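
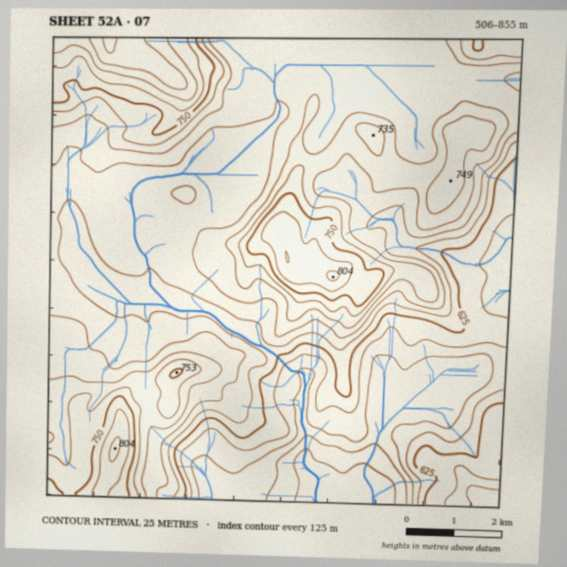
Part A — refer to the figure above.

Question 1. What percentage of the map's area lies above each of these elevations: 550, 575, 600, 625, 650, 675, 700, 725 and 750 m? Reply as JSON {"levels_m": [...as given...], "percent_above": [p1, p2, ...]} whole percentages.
{"levels_m": [550, 575, 600, 625, 650, 675, 700, 725, 750], "percent_above": [97, 90, 84, 78, 69, 51, 29, 18, 10]}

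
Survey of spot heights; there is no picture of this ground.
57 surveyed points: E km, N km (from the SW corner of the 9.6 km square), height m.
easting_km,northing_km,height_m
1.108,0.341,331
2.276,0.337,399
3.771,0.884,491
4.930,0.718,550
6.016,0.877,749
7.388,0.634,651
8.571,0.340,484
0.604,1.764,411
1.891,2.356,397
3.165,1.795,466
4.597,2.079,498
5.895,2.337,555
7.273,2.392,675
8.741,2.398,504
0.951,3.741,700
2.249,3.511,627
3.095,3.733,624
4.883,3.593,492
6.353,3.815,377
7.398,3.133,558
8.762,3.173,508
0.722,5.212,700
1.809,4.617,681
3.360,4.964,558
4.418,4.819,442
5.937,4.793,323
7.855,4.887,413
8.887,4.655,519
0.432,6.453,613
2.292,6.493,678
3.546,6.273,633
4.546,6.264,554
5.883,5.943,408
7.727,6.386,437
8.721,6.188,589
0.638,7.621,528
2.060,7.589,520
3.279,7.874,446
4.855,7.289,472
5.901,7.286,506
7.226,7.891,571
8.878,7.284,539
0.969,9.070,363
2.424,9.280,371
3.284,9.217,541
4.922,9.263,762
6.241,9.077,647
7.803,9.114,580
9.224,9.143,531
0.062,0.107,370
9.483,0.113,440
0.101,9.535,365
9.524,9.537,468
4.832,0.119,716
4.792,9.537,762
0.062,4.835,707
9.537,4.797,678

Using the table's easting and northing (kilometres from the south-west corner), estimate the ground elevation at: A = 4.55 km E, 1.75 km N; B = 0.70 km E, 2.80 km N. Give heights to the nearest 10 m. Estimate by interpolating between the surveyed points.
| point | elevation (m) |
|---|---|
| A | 480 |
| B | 500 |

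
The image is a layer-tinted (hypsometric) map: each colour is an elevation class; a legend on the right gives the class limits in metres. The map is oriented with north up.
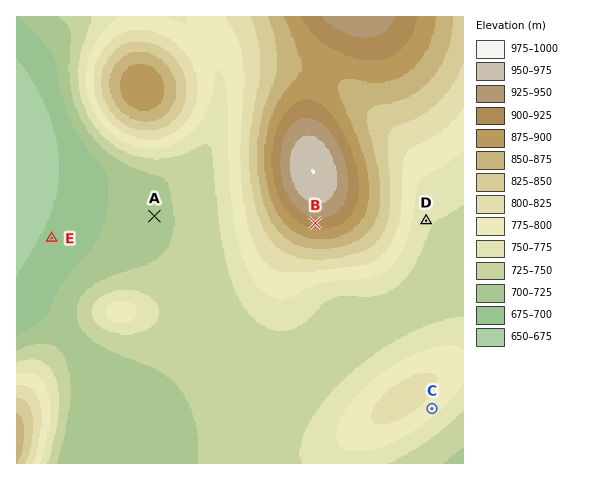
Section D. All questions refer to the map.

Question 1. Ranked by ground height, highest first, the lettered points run B C D A E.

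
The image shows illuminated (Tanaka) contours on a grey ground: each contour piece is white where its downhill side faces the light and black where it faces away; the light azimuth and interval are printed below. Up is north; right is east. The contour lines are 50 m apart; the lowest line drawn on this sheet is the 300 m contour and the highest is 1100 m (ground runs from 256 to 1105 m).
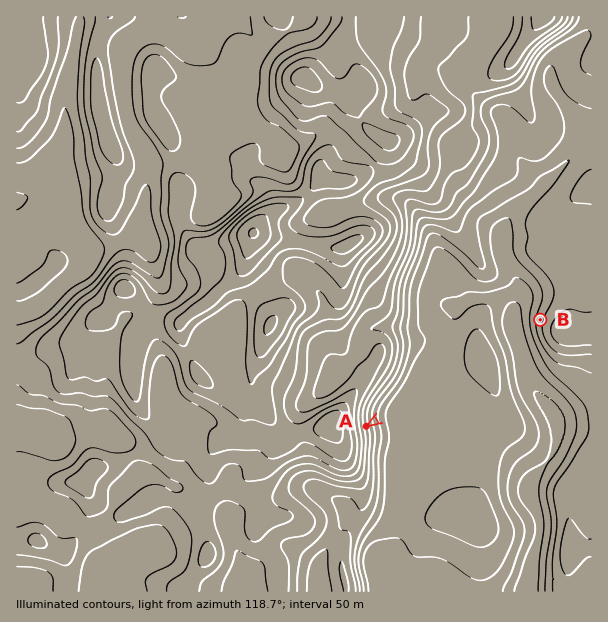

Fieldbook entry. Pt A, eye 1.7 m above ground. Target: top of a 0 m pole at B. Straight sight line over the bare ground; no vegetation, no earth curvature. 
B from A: visible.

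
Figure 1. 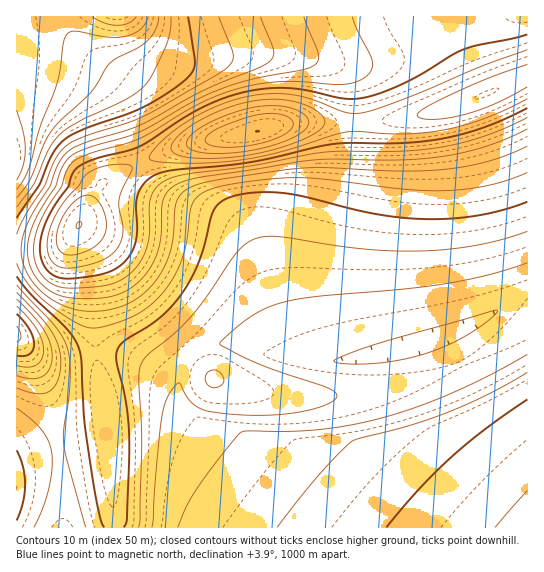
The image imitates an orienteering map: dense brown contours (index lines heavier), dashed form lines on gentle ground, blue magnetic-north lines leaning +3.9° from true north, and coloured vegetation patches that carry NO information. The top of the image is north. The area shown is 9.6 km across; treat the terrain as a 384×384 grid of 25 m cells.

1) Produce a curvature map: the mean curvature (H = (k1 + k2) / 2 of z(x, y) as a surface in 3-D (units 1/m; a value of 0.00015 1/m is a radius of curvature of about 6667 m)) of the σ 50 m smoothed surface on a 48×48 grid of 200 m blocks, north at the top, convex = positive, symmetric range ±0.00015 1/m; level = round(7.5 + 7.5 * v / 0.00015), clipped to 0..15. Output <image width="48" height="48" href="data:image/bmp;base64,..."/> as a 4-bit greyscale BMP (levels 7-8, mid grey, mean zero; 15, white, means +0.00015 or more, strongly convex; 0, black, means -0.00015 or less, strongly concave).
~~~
<image width="48" height="48" href="data:image/bmp;base64,Qk32BAAAAAAAAHYAAAAoAAAAMAAAADAAAAABAAQAAAAAAIAEAAATCwAAEwsAABAAAAAAAAAAAAAAABEREQAiIiIAMzMzAERERABVVVUAZmZmAHd3dwCIiIgAmZmZAKqqqgC7u7sAzMzMAN3d3QDu7u4A////AHd3ZnnNynd3d3d3d3d3d3d3d3d3d3d3d3d2ZnirqGZnd3d3d3d3d3d3d3d3d3d3d3d2Znirl2Znd3d3d3d3d3d3d3d3d3d3d3d2Znm7l2Z3d3d3d3d3d3d3d3d3d3d3d3d2Znm7l2Z3d3d3d3d3d3d3d3d3d3d3d3d2Znm7l2Z3d3d3d3d3d3d3d3d3d3d3d3d2Znm7l2Z3d3d3d3d3d3d3d3d3d3d3d3d2Znm7l2Z3d3d3d3d3d3d3d3d3d3d3d3d3Znm7l2Z3d3d2VERERERERWd3d3d3d4d3Zoq7l2Z3d1RFaImZmZmYh1REZ3d3d4h3Zoq6h2Z3VWiZmZmZmZmZmZmHVEZ3d4h2Zoq6hmZ1apmZmZmZmZmZmZmZmHRGd4h2Z5u6hmZ0mqmZmZmZmZmZmZmZmZl0RodmaKu5dmd0qqmZmZmZmZmZmZmZmZmZdHVVaKuodmd0mqmZmZmYiImZmZmZmZmZmUM1eaqXZmd1aqqYdlRERERFZ4mZmZmZmSEleal3Znd3RYdTRWd3d3d2VDRomZmZmQA2iZh2Z3d3dlVnd3d3d3d3d3ZTR5mZmQFHmYd3d3d3d3d3d3d3d3d3d3d3ZEeZmQNpmYd3d3d3d3d3d3d3d3d3d3d3d2RYmTaaqId4iHd3d3d3d3d3d3d3d3d3d3dTeWm7qHiIiId3d3d3d3d3d3d3d3d3d3d3RovcqHiIiIh3d3d3d3d3d3d3d3d3d3d3dJzduYiZmIh3d3d3d3d3d3d3d3d3d3d3d5zduZmZmYh3d3d3d3d3d3d3d3d3d3d3d5vdypmZmZiHd3d3d3d3d3d3d3d3d3d3iIrN26maqZiHd3d3d3d3d3d3d3d3eIiIiIm93LqZmZiHd3d3d3d3d3d3d3eIiIiIiHit7cqZiYh3d3d3d3d3d3d3d3iIiIiIiHic3suXiHdmZmZ3d3d3d3d3d3eIiIiIiHeK3ttmh2ZVVVVWZnd3d3d3d3d3eIiIiGZnmrdoh2VDMzM0RVZmZnd3d3d3d3iIiERWm5q6mHVDIhERIjRVZmZmZmd3d3d4iEVq793Muph3ZVQyIiI0VVZmZmZmZ3d3eERp3szMzMzMzMuphkREVWZmZmZmZmZ3d1Vnqpqqu83v/////bmHd4iIiHd2ZmZmZ2Zmd3d3iazf///////bqqqqqqmYh3ZmZndmZVVVVnis3dzN7//+y7u8zMy7qYh2Znd2ZWVUREV5vMy7ze7ty6qrvMzMzLqYdnd3ZmZlVDNFebvMzMy7qYiJmaq7zMy6mHd3d3ZmZUMzRXiaqqmIdmZmd3iJq8zMund3d3d3d2VDIjRFZmZlVVVWZmZneJq8zHd3d3eIh3dlQzIiMzREVVZmZmZmZniavHd3eIiIiIh3dlVERERVZmd3d2ZmZmZ4mnd3iImZiIiIh3dmZmZnd3d3d3d3ZmZmd3d4iJmZiIiIiId3d3d3eIiIiIh3d3ZmZneIiZmHZneIiIiIiIiIiIiIiIiIh3d2ZXeImZhlRGeIiIiIiIiIiIiIiIiIiId3Zg=="/>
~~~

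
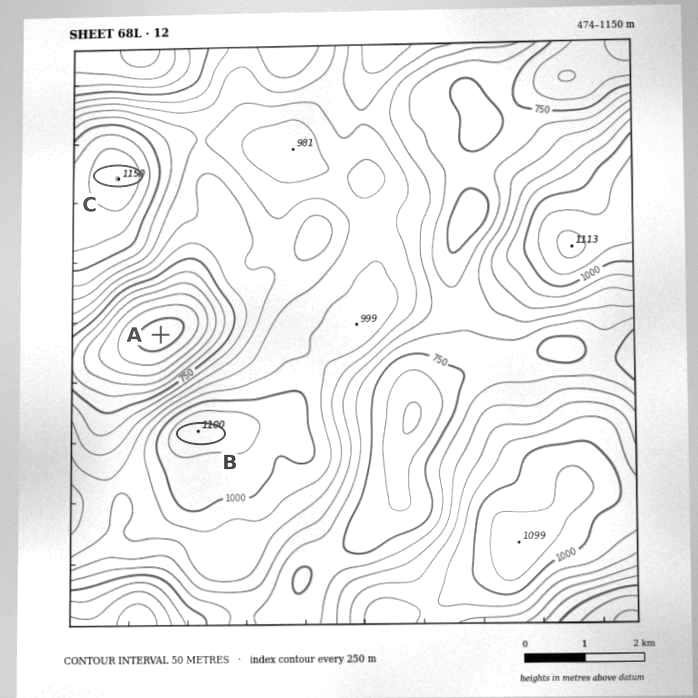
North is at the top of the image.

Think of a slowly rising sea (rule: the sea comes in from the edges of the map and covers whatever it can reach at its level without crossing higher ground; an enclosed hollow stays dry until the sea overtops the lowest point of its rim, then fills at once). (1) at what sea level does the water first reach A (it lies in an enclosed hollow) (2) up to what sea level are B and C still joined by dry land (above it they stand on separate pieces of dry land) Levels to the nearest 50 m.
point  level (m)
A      700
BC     900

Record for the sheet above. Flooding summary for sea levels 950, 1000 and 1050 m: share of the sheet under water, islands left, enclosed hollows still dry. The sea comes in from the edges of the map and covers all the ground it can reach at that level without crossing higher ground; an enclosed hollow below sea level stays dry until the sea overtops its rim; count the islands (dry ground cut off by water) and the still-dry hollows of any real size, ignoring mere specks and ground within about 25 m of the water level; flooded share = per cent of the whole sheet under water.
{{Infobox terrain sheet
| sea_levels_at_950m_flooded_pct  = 74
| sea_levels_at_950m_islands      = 2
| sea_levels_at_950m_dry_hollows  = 0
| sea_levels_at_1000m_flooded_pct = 86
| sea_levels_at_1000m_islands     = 2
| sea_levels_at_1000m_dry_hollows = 0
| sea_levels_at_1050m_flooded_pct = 94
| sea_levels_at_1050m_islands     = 2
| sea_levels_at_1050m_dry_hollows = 0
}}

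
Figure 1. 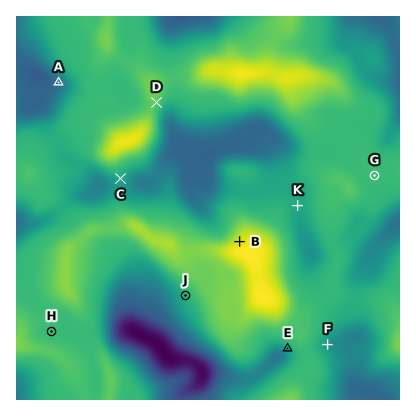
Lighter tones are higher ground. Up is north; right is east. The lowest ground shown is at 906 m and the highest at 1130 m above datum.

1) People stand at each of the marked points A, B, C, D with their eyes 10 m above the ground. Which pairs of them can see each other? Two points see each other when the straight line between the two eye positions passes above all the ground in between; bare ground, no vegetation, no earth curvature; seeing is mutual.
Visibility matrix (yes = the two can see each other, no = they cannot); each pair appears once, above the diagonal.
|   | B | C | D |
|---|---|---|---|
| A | no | no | no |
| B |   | yes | yes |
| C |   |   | no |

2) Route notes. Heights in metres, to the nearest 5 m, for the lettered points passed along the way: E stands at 1035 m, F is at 1025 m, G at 1060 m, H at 1060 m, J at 1050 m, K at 1040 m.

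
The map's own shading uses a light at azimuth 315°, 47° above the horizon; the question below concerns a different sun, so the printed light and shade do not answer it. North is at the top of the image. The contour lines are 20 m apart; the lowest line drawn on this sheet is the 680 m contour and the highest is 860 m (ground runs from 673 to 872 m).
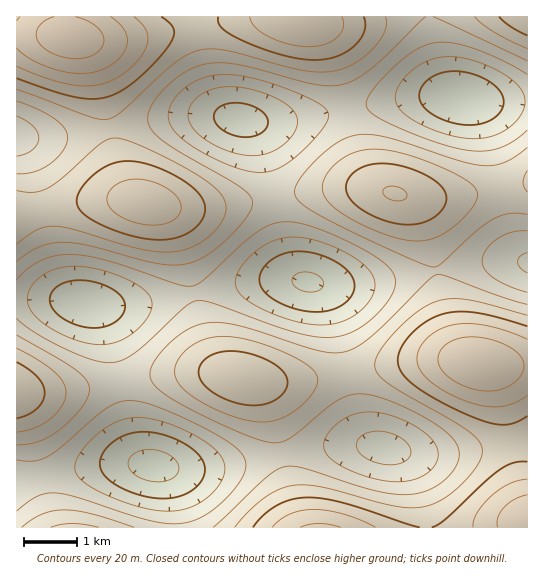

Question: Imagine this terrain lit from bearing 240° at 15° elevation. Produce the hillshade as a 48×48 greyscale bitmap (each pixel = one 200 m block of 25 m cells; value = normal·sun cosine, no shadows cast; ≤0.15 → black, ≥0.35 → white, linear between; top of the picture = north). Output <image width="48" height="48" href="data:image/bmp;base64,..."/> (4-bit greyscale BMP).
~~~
<image width="48" height="48" href="data:image/bmp;base64,Qk32BAAAAAAAAHYAAAAoAAAAMAAAADAAAAABAAQAAAAAAIAEAAATCwAAEwsAABAAAAAAAAAAAAAAABEREQAiIiIAMzMzAERERABVVVUAZmZmAHd3dwCIiIgAmZmZAKqqqgC7u7sAzMzMAN3d3QDu7u4A////AJiHZUMzMzRWeJmqqZh2VEMzNFZ4maqqqZh3ZUMzM0RWeJmqqYh2VDMzNFZ4maqqmZh2VUMzM0VniZqqmYdlQzMzNFZ4maqZiJmHZUQzRFZ4maqqmYdlQzMzRVZ4mZmZh6mHZVREVWeJqru6qYdlRDM0RWeJmqmYd6mHZlVVZniau7u7qYdlVERFZniaqqqYd6qYdmZmeJqrzMzLqpd2VVVWeJmru7qph6qYd2Z3iavM3d3Muph2ZmZ3iau8zLuph6mYd3d4mrzd7u3cuph3dneJmrzN3cu6mKmId3eJmrze7u3cupiHd3iau83e3dy6mJh3d3eJq83e7u3MupiHeImqvN7u7dy6mId2ZmeJq83e7t3LqYh3eImrzd7u7dy6mGZVVWd4q7zd3cy6mId3eImrzd7u7cupmFVERVZ4mrzMzLqph2Zmd4mrzd3t3Lqph0QzRFZ4mqu7u6mHdlVVZ4mrvN3cy6mIdzMzNEVniaqqqZh2VURFVniavMzLuph2ZiIiM0VniZqpmHdlRDNEVniaq7u6mYdlVSIiNFVniZmZh3ZUMzM0VniZqqqph2VURCIjNFZ4mZmZh2VDMzM0VniZqqmYdlRDMzM0RWeJmqqZh2VDMzNEVniZqpmHdlQzM0RFZniaqqqZh2VEMzRFZ4maqpmHZUQzM1VWeJqru7uph2VUREVWeJqqqqmHZUQzM2Z3iau8zMuqmHZVVVZ4iau7u6mHZVRERHeImrzN3cy6mHZmZmeJq7zMy7qYdlVVVXiJq83d3dy6mHdmZ3iavM3d3LqYdmZWZoiavM3e3dy6mHd3eImrzd7t3LqZh3ZneIiavN3d3cupmHd3eJq83e7u3Lqph3d4iXiavM3d3Luph3d3iJq83u7t3LqZh3eImniau8zMy6qYdmZniJq83e7dy7qYh3iJqneJq7zLuph3ZlVmeJq83d3cu6mHd3eJqmeJqru6mYdlVEVWeJq7zMzLqYh2ZneJqmeJmqqph2ZUQ0RFZ4mru7uqmHZlVWd4mmeImZmYdlRDMzNFZ4mqq6qYh2VURVZ4mneJmZmHZVQyIjNFZ4maqpmHZVRDRFVnmXiJmZiHZUMyIjNFZ4mZmZh2VEMzNEVniYmaqpmHZUMyIzRWZ4mZmYdmVDMzNEVniZqqqqmHZUMzM0VWeJmqmYdlRDMzNFZ4ibu7u6mHZVRERFZ4iaqqqYdlRDMzRVZ4mczMzLqYdlVVVWeJqru7qYdmVEREVmeJqt3d3LqYdmZWZ3iau8zLuph2VURVZ4mqu97t3LqYh2ZmeJqrzN3Muph2ZVVmeJq7zO7t3LqYh3d3iau83d3cupiHZmZ4iavM3e7dzLqYd3d4iavN3u3cupiHd3eJq7zd3d3cy6mHdmd4mrzN3t3cupiHd3iJq83u7szLuph2ZmZ4mrzN3d3LqYh3d3iavN3u7su6mIdlVVZ3iavM3cy6mIdmZ3iavN3u7rqph2VURFVniau8zLuph2ZmZniavM3d3aqYdlVERFVniau7u7qYdmVVZniavM3d3A=="/>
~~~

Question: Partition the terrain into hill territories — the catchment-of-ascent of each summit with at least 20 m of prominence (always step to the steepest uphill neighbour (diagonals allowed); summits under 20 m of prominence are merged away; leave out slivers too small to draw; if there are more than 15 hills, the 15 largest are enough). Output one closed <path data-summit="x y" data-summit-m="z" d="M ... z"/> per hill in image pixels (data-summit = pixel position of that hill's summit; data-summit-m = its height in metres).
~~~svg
<path data-summit="145 203" data-summit-m="833" d="M221 116l-50 1-112 20-42-1-1 162 53 2 26 5 36 0 124-24 47 0-10-10-8-20-16-85-8-28-7-12-6-5z"/><path data-summit="395 194" data-summit-m="821" d="M449 96l-48 3-114 22-39 1 8 8 8 20 20 101 8 20 6 8 19 5 34 1 34-4 93-18 50-1 0-160-49-1z"/><path data-summit="242 378" data-summit-m="817" d="M298 280l-43 1-113 23-47 2 6 7 8 18 22 107 8 19 6 6 20 5 29 1 44-5 87-17 51-1-12-11-8-20-16-81-9-32-4-8-9-9z"/><path data-summit="479 363" data-summit-m="858" d="M525 261l-35 0-21 3-103 20-50 1 11 9 4 8 9 32 16 81 8 20 6 8 11 5 29 5 41 0 68-10 9-4 0-176z"/><path data-summit="298 18" data-summit-m="840" d="M429 16l-235 0-1 2 16 69 11 22 14 10 33 4 39-4 95-20 22-3 32 1-8-8-8-20z"/><path data-summit="70 37" data-summit-m="872" d="M193 16l-176 0-1 119 3 2 40 0 112-20 59 0-10-8-11-22z"/><path data-summit="319 527" data-summit-m="844" d="M370 445l-45 2-115 21-31 1-20-2 9 10 4 12 5 39 248 0 0-9-4-22-12-34-15-12z"/><path data-summit="17 390" data-summit-m="820" d="M54 299l-38 0 0 183 83-17 47-1-7-7-8-19-18-91-6-24-6-10-11-9z"/><path data-summit="74 527" data-summit-m="785" d="M146 464l-47 1-81 16-2 2 0 44 159 1 0-25-7-26-7-9z"/><path data-summit="527 523" data-summit-m="860" d="M527 440l-76 13-41 0-15-2 14 12 6 11 8 29 2 24 102 1z"/><path data-summit="527 17" data-summit-m="819" d="M527 16l-97 0-1 6 7 36 11 31 7 7 15 4 58 1z"/>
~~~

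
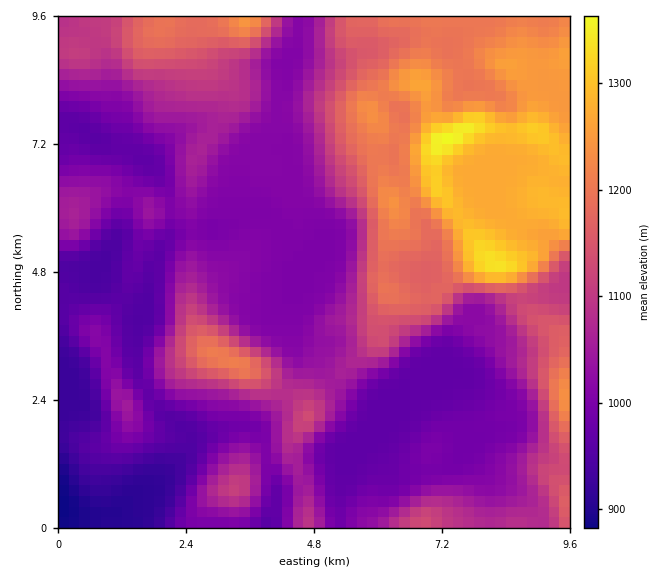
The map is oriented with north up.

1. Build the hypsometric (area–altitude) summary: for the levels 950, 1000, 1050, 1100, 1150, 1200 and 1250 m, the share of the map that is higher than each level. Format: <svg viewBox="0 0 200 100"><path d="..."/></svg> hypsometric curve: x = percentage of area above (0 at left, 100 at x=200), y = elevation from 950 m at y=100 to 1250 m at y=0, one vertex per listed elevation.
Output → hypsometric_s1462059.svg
<svg viewBox="0 0 200 100"><path d="M188 100l-40-17-52-16-25-17-17-17-19-16-16-17"/></svg>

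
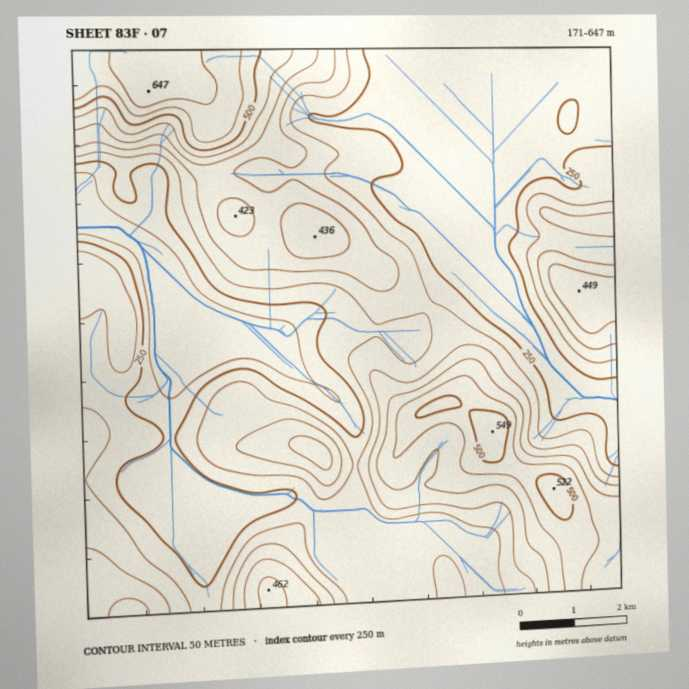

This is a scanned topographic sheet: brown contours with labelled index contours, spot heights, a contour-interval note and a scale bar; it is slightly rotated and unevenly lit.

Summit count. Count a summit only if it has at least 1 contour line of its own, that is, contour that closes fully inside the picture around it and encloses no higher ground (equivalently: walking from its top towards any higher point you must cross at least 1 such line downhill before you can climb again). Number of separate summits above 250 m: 6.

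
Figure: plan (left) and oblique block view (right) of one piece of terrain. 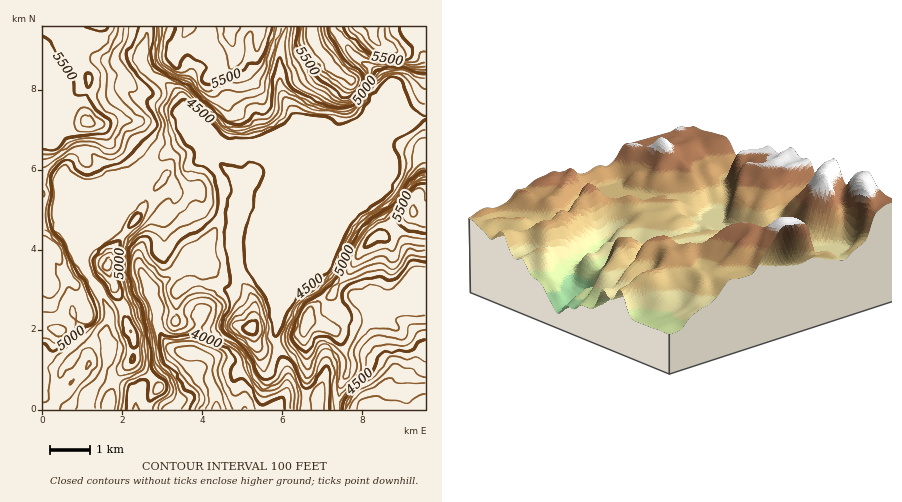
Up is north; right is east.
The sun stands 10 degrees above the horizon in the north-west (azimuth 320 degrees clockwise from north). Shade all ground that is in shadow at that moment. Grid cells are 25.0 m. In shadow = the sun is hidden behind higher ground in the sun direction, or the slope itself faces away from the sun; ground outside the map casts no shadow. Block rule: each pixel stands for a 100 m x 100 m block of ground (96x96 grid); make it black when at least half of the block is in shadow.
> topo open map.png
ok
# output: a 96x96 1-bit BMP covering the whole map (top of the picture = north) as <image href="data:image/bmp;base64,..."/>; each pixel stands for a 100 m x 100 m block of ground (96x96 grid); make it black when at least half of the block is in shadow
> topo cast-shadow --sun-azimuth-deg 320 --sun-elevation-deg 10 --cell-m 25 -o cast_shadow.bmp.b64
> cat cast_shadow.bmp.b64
<image width="96" height="96" href="data:image/bmp;base64,Qk2+BAAAAAAAAD4AAAAoAAAAYAAAAGAAAAABAAEAAAAAAIAEAAATCwAAEwsAAAIAAAAAAAAA////AAAAAAAAAD4f/+AAAAA//gAAAD4f5+AAfAA//gAAQD4P4+AA/AA//AAB4B+PwAAB/Aw//AAB8B/HwAAB/B4f/AAA+B/jwAAB/D4f/gAA/B/w4AAA/D4f/gAAfB/w4AAA/D8P/gAAHg/7wAAAPD8H/gAADgf/wAAAGB+H/wAADgP/wAAAAB+DjwAABAH/wAAAQB+ABwAOAAD/4AAAwB+AAAAfwAD/54AB8B+BgAAfwAD//8AA4D+DwAAf4AD//7uA4D8HwAwP84D////B4D8HwBwP/8H///+D4D8HwBgH/8D//gOH4D4D4AAD/4D//AAHwBgA4AAAf4D+eAADwAAAAAAAH4D+AAADwAAAAAAAD4D+AAABwAAAAAAADwH8AAABgAAAAAAABwH8DAABgAAAAAAAAgH8HwABAAAAAAAAAAH8P4AAAAAAAAAAAA/8P4AAAAAAAAAAAB/8P4AAAAAIAAAAAB/8DwAAAAA/gAAAAB/8AAAAAAA/4HwAAB/4AAAAAAAf8P4AAD/4AAAAAAAP+f4AAH/4AAAAAAAH+f4AAH/5gAAAAAAH+f4AAH/xwAAAAAAD+P4BAH/x4AAAAAAD+P4DAD/w4AAAAAAB+P8HAB/w4AAAAAAA+HsGAB/wYAAAAAAAeHAAAB/4IAAAAAAAGHAAAA/4AAAAAAAAAGAAAA/4AAAAAAAAAAAAAAf4AAAAAAAAAAAAAAf4AAAAAAAAAAAAAAPwAAAAAAAAAAAwAAHwAGAAAAAAAABwAADwAHAAAAAAAAB4AABgADAAAAAAAAB4AAAgACAAAAAAAAB4AAAAAAAAAAAAAAB4AAAAAAAAAAAAAAB4AAAAAAAAAAAAAABwAAAAAAAAAAAAAABwAAAAAAAAAAAAAAB4AAAAAAAAAAAAAAB/8AAAAAAAAAAAAAB//wAAAAAAAAAAAAB//4AAAAAAAAAAAAB/z/4AAAAAAAAAAAB/wf4AAAAAAAAAAAB/wH8AMAAAAAAAAAD/wH8AEAAAAAAAAAD//34AAAAAAAAAAAB///4AAAAHAAAAAAAf/74AAAAfgAAAB+AP/74AAAB/wAAAP/AH//4+AAD//AAA//AA////AAH//gAD//AAP///AAP//gAP//AAH///AAP//wA//+AAAAAOAAP//wH//+AAAAAAwAD//wf//+AAAAAB4AAA/5///8AAAAAD4AAA/7///8AAAAAH4AAAf7///4MAAAAH4wAAfwf//48AAAAH7gAA/wA///8AAAAD/ggA/gAP//8AAAAA/j4B/AAP//8AAAAAfH8B/AAH//8AAAAA/D8B+AAD//8AAAAB/AeB+AAB//8AAAAD+AHj+AAA//8AAAAD8ADj+AAAP/8AAAAAAADj/AAAP/8AAAAAAABj+AAAP/8AAGMAAAAD+AAAf/4AAf8AAAAD+AAAP+AAAf8AAAAB+AAAHAAAAf+AAAAB+AAAAAAAAP+AAAAB+AAAAAAAAP2AAAAB+AAAAAAAAHgAAAAA+AEAAAAAAHgAAAAA+AMAAAAAADgAAAAA8AcAAAA="/>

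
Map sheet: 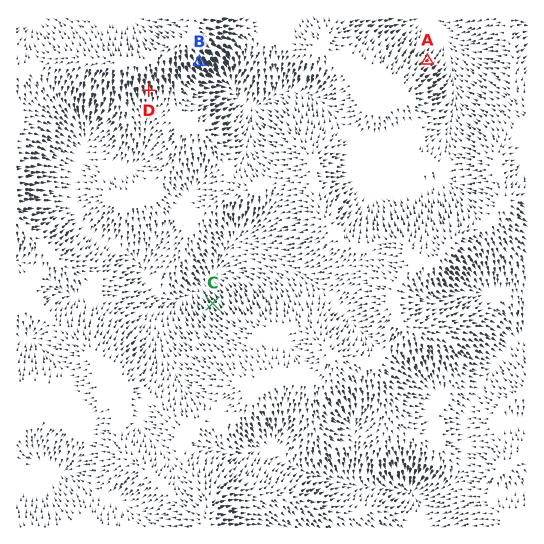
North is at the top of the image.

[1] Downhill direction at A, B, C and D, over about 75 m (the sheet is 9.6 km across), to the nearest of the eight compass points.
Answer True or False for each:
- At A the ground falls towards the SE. False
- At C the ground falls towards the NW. True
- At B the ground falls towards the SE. True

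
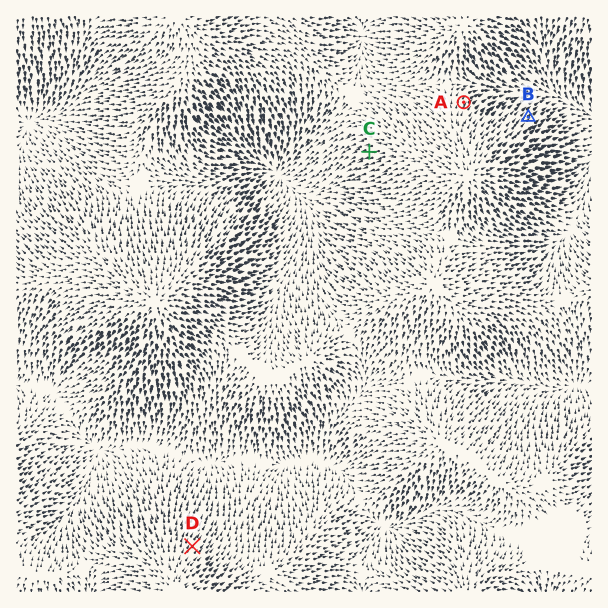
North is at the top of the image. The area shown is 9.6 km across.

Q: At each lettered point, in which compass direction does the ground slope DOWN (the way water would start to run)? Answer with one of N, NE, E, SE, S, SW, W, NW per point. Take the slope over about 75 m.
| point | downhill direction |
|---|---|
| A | NE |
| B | NE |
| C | W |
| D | NE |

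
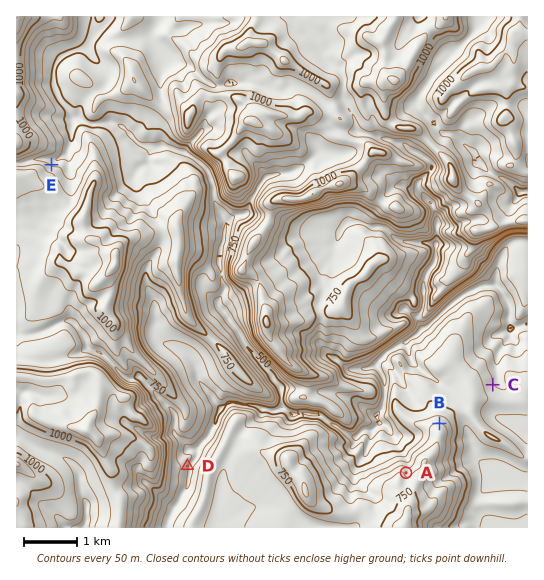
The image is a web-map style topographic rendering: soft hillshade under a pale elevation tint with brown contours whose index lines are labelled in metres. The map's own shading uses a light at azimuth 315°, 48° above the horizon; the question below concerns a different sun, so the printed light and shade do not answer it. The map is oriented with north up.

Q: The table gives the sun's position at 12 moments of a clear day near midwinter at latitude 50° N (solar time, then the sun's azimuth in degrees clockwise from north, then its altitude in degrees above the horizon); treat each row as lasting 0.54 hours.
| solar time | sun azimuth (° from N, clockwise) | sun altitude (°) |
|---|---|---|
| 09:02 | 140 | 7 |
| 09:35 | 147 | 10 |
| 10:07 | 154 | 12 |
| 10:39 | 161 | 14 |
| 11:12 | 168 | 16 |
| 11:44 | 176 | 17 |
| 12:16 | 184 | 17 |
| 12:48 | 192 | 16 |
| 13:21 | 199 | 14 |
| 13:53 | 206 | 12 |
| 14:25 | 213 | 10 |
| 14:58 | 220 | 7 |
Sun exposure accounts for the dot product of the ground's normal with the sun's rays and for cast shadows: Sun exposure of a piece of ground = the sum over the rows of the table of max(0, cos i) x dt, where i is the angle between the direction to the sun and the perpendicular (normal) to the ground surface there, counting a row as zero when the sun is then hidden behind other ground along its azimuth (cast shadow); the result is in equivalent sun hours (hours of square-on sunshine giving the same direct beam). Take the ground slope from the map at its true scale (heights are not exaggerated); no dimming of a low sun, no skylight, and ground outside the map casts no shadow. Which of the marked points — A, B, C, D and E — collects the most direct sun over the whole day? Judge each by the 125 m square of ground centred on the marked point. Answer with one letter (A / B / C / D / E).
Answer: D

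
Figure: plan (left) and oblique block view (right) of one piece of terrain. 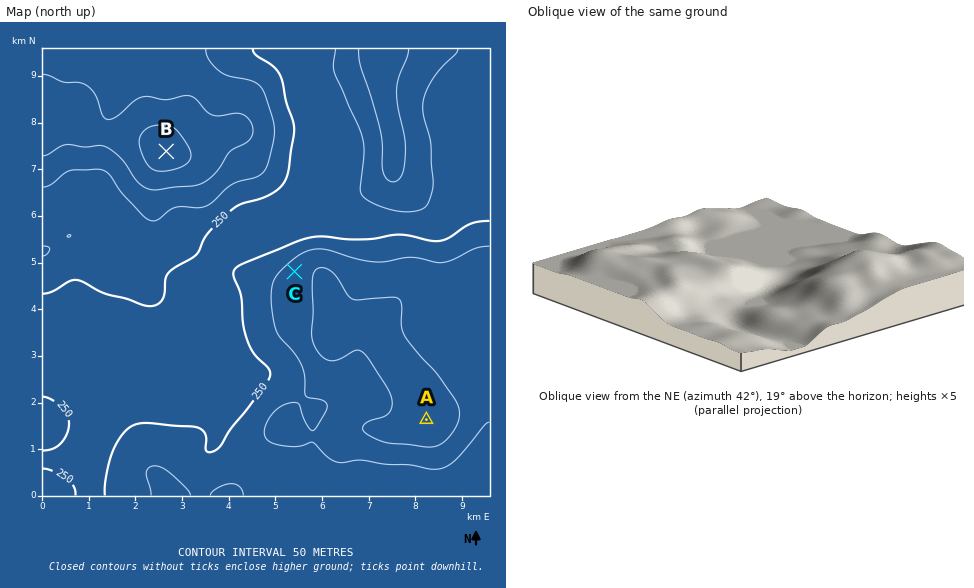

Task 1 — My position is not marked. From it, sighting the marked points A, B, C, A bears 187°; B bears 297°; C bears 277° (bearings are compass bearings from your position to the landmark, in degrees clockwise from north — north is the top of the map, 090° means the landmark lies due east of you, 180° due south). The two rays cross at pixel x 442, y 291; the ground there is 320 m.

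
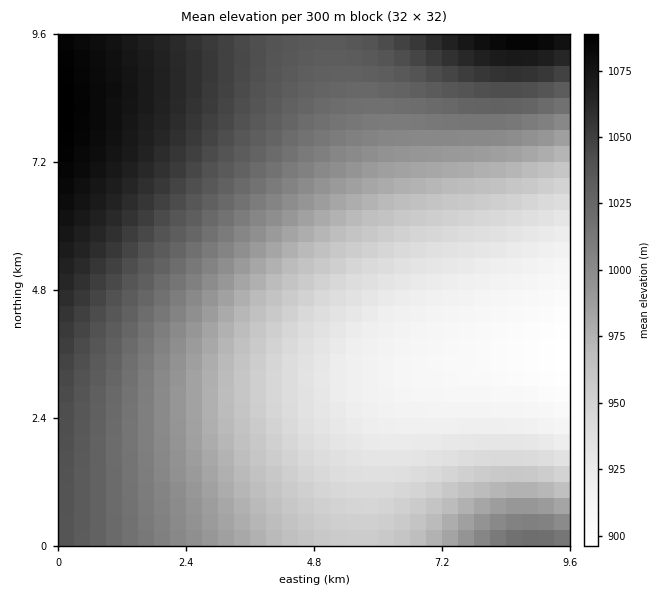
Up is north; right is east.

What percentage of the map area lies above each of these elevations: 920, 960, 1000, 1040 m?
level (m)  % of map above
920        88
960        66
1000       45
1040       20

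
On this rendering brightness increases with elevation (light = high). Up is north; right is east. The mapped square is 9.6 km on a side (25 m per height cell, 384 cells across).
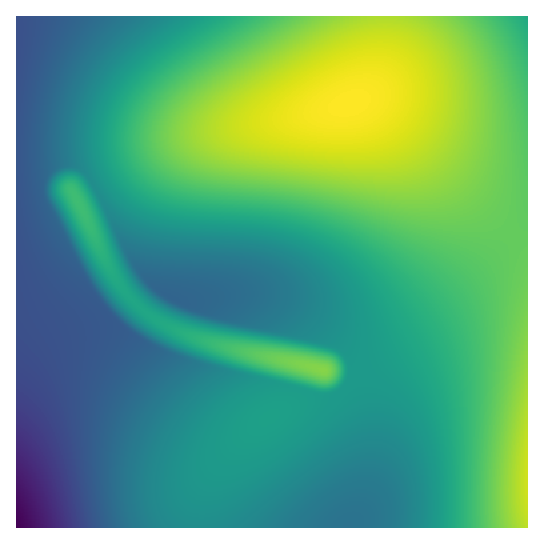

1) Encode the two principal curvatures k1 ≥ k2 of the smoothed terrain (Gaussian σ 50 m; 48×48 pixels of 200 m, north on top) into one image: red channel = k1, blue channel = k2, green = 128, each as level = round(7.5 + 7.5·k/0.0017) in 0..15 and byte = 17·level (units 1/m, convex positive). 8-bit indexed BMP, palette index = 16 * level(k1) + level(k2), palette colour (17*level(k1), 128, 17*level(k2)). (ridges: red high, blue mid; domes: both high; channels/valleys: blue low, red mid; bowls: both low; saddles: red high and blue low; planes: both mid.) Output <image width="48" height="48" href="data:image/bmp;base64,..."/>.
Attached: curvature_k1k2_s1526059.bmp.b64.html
<image width="48" height="48" href="data:image/bmp;base64,Qk02DQAAAAAAADYEAAAoAAAAMAAAADAAAAABAAgAAAAAAAAJAAATCwAAEwsAAAABAAAAAAAAAIAAABGAAAAigAAAM4AAAESAAABVgAAAZoAAAHeAAACIgAAAmYAAAKqAAAC7gAAAzIAAAN2AAADugAAA/4AAAACAEQARgBEAIoARADOAEQBEgBEAVYARAGaAEQB3gBEAiIARAJmAEQCqgBEAu4ARAMyAEQDdgBEA7oARAP+AEQAAgCIAEYAiACKAIgAzgCIARIAiAFWAIgBmgCIAd4AiAIiAIgCZgCIAqoAiALuAIgDMgCIA3YAiAO6AIgD/gCIAAIAzABGAMwAigDMAM4AzAESAMwBVgDMAZoAzAHeAMwCIgDMAmYAzAKqAMwC7gDMAzIAzAN2AMwDugDMA/4AzAACARAARgEQAIoBEADOARABEgEQAVYBEAGaARAB3gEQAiIBEAJmARACqgEQAu4BEAMyARADdgEQA7oBEAP+ARAAAgFUAEYBVACKAVQAzgFUARIBVAFWAVQBmgFUAd4BVAIiAVQCZgFUAqoBVALuAVQDMgFUA3YBVAO6AVQD/gFUAAIBmABGAZgAigGYAM4BmAESAZgBVgGYAZoBmAHeAZgCIgGYAmYBmAKqAZgC7gGYAzIBmAN2AZgDugGYA/4BmAACAdwARgHcAIoB3ADOAdwBEgHcAVYB3AGaAdwB3gHcAiIB3AJmAdwCqgHcAu4B3AMyAdwDdgHcA7oB3AP+AdwAAgIgAEYCIACKAiAAzgIgARICIAFWAiABmgIgAd4CIAIiAiACZgIgAqoCIALuAiADMgIgA3YCIAO6AiAD/gIgAAICZABGAmQAigJkAM4CZAESAmQBVgJkAZoCZAHeAmQCIgJkAmYCZAKqAmQC7gJkAzICZAN2AmQDugJkA/4CZAACAqgARgKoAIoCqADOAqgBEgKoAVYCqAGaAqgB3gKoAiICqAJmAqgCqgKoAu4CqAMyAqgDdgKoA7oCqAP+AqgAAgLsAEYC7ACKAuwAzgLsARIC7AFWAuwBmgLsAd4C7AIiAuwCZgLsAqoC7ALuAuwDMgLsA3YC7AO6AuwD/gLsAAIDMABGAzAAigMwAM4DMAESAzABVgMwAZoDMAHeAzACIgMwAmYDMAKqAzAC7gMwAzIDMAN2AzADugMwA/4DMAACA3QARgN0AIoDdADOA3QBEgN0AVYDdAGaA3QB3gN0AiIDdAJmA3QCqgN0Au4DdAMyA3QDdgN0A7oDdAP+A3QAAgO4AEYDuACKA7gAzgO4ARIDuAFWA7gBmgO4Ad4DuAIiA7gCZgO4AqoDuALuA7gDMgO4A3YDuAO6A7gD/gO4AAID/ABGA/wAigP8AM4D/AESA/wBVgP8AZoD/AHeA/wCIgP8AmYD/AKqA/wC7gP8AzID/AN2A/wDugP8A/4D/AHd3d3eHh4iIiIiIiIiIiIiIiIiIh4eHh4d3d3d3d3d3d3d3d3d3d3d3h4eHh4iIiHd3d3eHh4eIiIiIiIiIiIiIiIiIh4eHh4d3d3d3d3d3d3d3d3d3d3d3d4eHiIiIiHd3d4eHh4eIiIiIiIiIiIiIiIiIh4eHh4eHd3d3d3d3d3d3d3d3d3d3d4eHiIiIiHd3h4eHh4eHiIiIiIiIiIiIiIiIh4eHh4eHd3d3d3d3d3d3d3d3d3d3d4eHiIiIiHeHh4eHh4eHiIiIiIiIiIiIiIiIh4eHh4eHh3d3d3d3d3d3d3d3d3d3h4eHiIiIiIeHh4eHh4eHh4iIiIiIiIiIiIiIh4eHiIiIh4d3d3d3d3d3d3d3d3eHh4eHh4iIiIeHh4eHh4eHh4eIiIiIiIiIiIiIiIiIiIiIiIeHh4d3d3d3d3d3d4eHh4eHh4eIiIeHh4eHh4eHh4eIiIiIiIiIiIiIiIiIiIiIiIeHh4eHh4d3d3eHh4eHh4eHh4eHiIeHh4eHh4eHh4eHiIiIiIiIiIiIiIiIiIiIiIiHh4eHh4eHh4eHh4eHh4eHh4eHiIeHh4eHh4eHh4eHh4iIiIiIiIiIiIiIiIiIiIiHh4eHh4eHh4eHh4eHh4eHh4eHh4eHh4eHh4eHh4eHh4eIiIiIiIiIiIiIiIiIiIiHh4eHh4eHh4eHh4eHh4eHh4eHh4eHh4eHh4eHh4eHh4eHiIiIiIiIiIiIiIiIiIiHh4eHh4eHh4eHh4eHh4eHh4eHh4eHh4eHh4eHh4eHh4eHh4iIiIiIiIiIiIiHhYKQkIWHh4eHh4eHh4eHh4eHh4eHh4eHh4eHh4eHh4eHh4eHh4eIiIiIh4eFgoCAgJPI2bCFh4eHh4eHh4eHh4eHh4eHh4eHh4eHh4eHh4eHh4eHh4eHh4SBgICAk7bH6Oj5/taBh4eHh4eHh4eHh4eHh4eHh4eHh4eHh4eHh4eHh4eHdnOAgIGkt9jo6Pj4+Pjo7NSCh4eHh4eHd4eHh4eHh4eHh4eHh4eHh4eHh4eHh3ZwgJK22Ojo+Pj46Ojo2Mi2s6CGh4eHh4d3d3eHh4eHh4eHh4eHh4eHh4eHh4d3cYCkyOjo9/fn5+fXx6aUgYCAgoaHh4eHh4d3d3eHh4eHh4eHh4eHh3d3d3d3d3aAk8jo9/fn59fHppOAcICBhIaHh4eHh4eHh4d3d3eHh4eHh4eHh4eHh3d3d3d3dYCm2Oj359e3k4BwcHJ1d3d3h4eHh4eHh4eHh4eHd4eHh4eHh4eHh4eHh4eHd3d2gKbo9+fXpYBwcXV3d3d3d3d3d3eHh4eHh4eHh4eHh4eHh4eHh4eHh4eHh4eHh3eAlOj358aBcHR3d3d3d3d3d3d3d3d3h4eHh4eHh4eHh4eHh4eHh4eHh4eHh4eHh4OA2OjnxnBxd3d3d3d3d3d3d3d3d3d3d4eHh4eHh4eHh4eHh4eHh4eHh4eHh4eHh4C36PfXcHKHh4d3d3d3d3d3d3d3d3d3d3eHh4eHh4eHh4eHh4eHh4eHh4eHh4eHgpLY9+eTcIeHh4d3d3d3d3d3d3d3d3d3d3eHh4eHh4eHh4eHh4eHh4eHh4eHh4eHgLfo98dwhoeHh4eHd3d3d3d3d3d3d3d3d4eHh4eHh4eHh4eHh4eHh4eHh4eHh4eCgtj455KCh4eHh4eHh3d3d3d3d3d3d3d3h4eHh4eHh4eHh4eHh4eHh4eHh4eHh4eAt+j4x4CGh4eHh4eHh3d3d3d3d3d3d3eHh4eHh4eHh4eHh4eHh4eHh4eHh4eHh4OB2OjokoGHh4eHh4eHh4d3d3d3d3d3d4eHh4eHh4eHh4eHh4eHh4eHh4eHh4eHhnC36PjIgIaHh4eHh4eHh4eHd3d3d3eHh4eHh4eHh4eHh4eHh4eHh4eHh4eHh4eHgpPY6OiTgYeHh4eHh4eHh4eHh4eHh4eHh4eHh4eHh4eHh4eHh4eHh4eHh4eHh4eHkNrr+ciAhoeHiIiIiIiIiIiIiIeHh4eHh4eHh4eHh4eHh4eHh4eHh4eHh4eHh4eHkNft7KGCh4eIiIiIiIiIiIiIiIiHh4eHh4eHh4eHh4eHh4eHh4eHh4eHh4eHh4eHhpDCsJCHh4iIiIiIiIiIiIiIiIiIh4eHh4iIh4eHh4eHh4eHh4eHh4eHh4eHh4eHh4eFhYeHiIiIiIiIiIiIiIiIiIiIiIiIiIiIiIiIiIiIiIiHh4eHh4eHh4eHh4eHh4eHh4eHiIiIiIiIiIiIiIiIiIiIiIiIiIiIiIiIiIiIiIiIh4eHh4eHh4eHh4eHh4eHh4eHiIiIiIiIiIiIiIiIiIiIiIiIiIiIiIiIiIiIiIiIiIiHh4eHh4eHh4eHh4eHh4eHiIiIiIiIiIiIiIiIiIiIiIiIiIiIiIiIiIiIiIiIiIiIh4eHh4eHh4eHh4eHh4eHiIiIiIiIiIiIiIiIiIiIiIiIiIiIiIiIiIiIiIiIiIiIiIeHh4eHh4eHh4eHh4eHh4iIiIiIiIiIiIiIiIiIiIiIiIiIiIiIiIiIiIiIiIiIiIiHh4eHh4eHh4eHh4eHh4eIiIiIiIiIiIiIiIiIiIiIiIiIiIiIiIiIiIiIiIiIiIiIh4eHh4eHh4eHh4eHh4eHiIiIiIiIiIiIiIiIiIiIiIiIiIiIiIiIiIiIiIiIiIiIiIeHh4eHh4eHh4eHh4eHh4iIiIiIiIiIiIiIiIiIiIiIiIiIiIiIiIiIiIiIiIiIiIiHh4eHh4eHh4eHh4eHh4eHiIiIiIiIiIiIiIiIiIiIiIiIiIiIiIiIiIiIiIiIiIiIh4eHh4eHh4eHh4eHh4eHh4eHiIiIiIiHh4eIiIiIiIiIiIiIiIiIiIiIiIiIiIiIiIeHh4eHh4eHh4eHh4eHh4eHh4eHh4eHh4eIiIiIiIiIiIiIiIiIiIiIiIiIiIiIiIeHh4eHh4eHh4eHh4eHh4eHh4eHh4eHh4eHiIiIiIiIiIiIiIiIiIiIiIiIiIiIh4eHh4eHh4eHh4eHh4eHh4eHh4eHh4eHh4eHiIiIiIiIiIiIiIiIiIiIiIiIiIiHhw=="/>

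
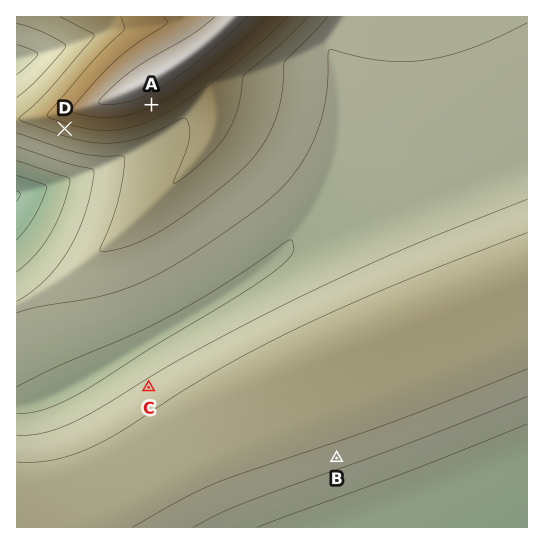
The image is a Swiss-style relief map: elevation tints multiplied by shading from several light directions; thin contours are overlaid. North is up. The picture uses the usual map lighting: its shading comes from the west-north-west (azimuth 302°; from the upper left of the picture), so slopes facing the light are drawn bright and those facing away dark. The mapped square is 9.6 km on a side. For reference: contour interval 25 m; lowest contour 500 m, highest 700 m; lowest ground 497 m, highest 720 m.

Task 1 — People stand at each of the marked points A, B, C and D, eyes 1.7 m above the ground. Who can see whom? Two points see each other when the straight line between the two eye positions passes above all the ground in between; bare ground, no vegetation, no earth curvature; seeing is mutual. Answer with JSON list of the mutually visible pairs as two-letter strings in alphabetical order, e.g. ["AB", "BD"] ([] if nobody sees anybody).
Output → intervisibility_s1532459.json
["AC", "CD"]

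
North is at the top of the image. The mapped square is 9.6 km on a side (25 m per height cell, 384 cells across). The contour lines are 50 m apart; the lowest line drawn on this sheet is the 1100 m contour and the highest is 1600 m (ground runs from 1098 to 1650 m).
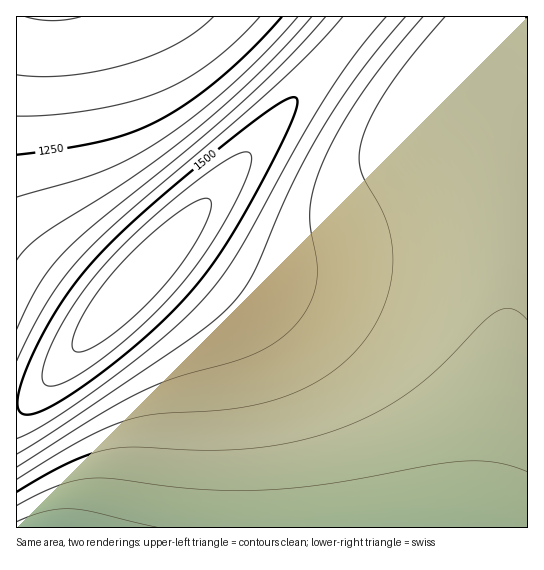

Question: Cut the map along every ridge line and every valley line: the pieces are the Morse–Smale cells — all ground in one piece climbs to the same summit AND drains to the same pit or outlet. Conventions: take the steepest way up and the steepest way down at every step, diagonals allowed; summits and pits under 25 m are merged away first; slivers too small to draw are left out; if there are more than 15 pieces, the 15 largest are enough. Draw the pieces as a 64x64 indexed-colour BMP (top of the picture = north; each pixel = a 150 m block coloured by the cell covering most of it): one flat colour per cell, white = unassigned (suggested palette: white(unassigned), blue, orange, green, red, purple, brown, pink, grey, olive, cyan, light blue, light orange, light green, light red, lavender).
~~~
<image width="64" height="64" href="data:image/bmp;base64,Qk12CAAAAAAAAHYAAAAoAAAAQAAAAEAAAAABAAQAAAAAAAAIAAATCwAAEwsAABAAAAAAAAAA////ALR3HwAOf/8ALKAsACgn1gC9Z5QAS1aMAMJ34wB/f38AIr28AM++FwDox64AeLv/AIrfmACWmP8A1bDFABERERERERERERERERERERERERERERERERERERERERERERERERERERERERERERERERERERERERERERERERERERERERERERERERERERERERERERERERERERERERERERERERERERERERERERERERERERERERERERERERERERERERERERERERERERERERERERERERERERERERERERERERERERERERERERERERERERERERERERERERERERERERERERERERERERERERERERERERERERERERERERERERERERERERERERERERERERERERERERERERERERERERERERERERERERERERERERERERERERERERERERERERERERERERERERERERERERERERERERERERERERERERERERERERERERERERERERERERERERERERERERERERERERERERERERERERERERERERERERERERERERERERERERERERERERERERERERERERERERERERERERERERERERERERERERERERERERERERERERERERERERERERERERERERERERERERERERERERERERERERERERERERERERERERERERERERERERERERERERERERERERERERERERERERERERERERERERERERERERERERERIhEREREREREREREREREREREREREREREREREREREREREiIRERERERERERERERERERERERERERERERERERERERESIiERERERERERERERERERERERERERERERERERERERERIiIhEREREREREREREREREREREREREREREREREREREREiIiIRERERERERERERERERERERERERERERERERERERESIiIiERERERERERERERERERERERERERERERERERERERIiIiIhEREREREREREREREREREREREREREREREREREREiIiIiERERERERERERERERERERERERERERERERERERESIiIiIhERERERERERERERERERERERERERERERERERERIiIiIiIREREREREREREREREREREREREREREREREREREiIiIiIiERERERERERERERERERERERERERERERERERESIiIiIiIhERERERERERERERERERERERERERERERERERIiIiIiIiIREREREREREREREREREREREREREREREREREiIiIiIiIiERERERERERERERERERERERERERERERERESIiIiIiIiIhERERERERERERERERERERERERERERERERIiIiIiIiIiIREREREREREREREREREREREREREREREREiIiIiIiIiIiERERERERERERERERERERERERERERERESIiIiIiIiIiIRERERERERERERERERERERERERERERERIiIiIiIiIiIiEREREREREREREREREREREREREREREREiIiIiIiIiIiIhERERERERERERERERERERERERERERESIiIiIiIiIiIiIRERERERERERERERERERERERERERERIiIiIiIiIiIiIiEREREREREREREREREREREREREREREiIiIiIiIiIiIiIhERERERERERERERERERERERERERESIiIiIiIiIiIiIiIRERERERERERERERERERERERERERIiIiIiIiIiIiIiIiEREREREREREREREREREREREREREiIiIiIiIiIiIiIiIhERERERERERERERERERERERERESIiIiIiIiIiIiIiIiERERERERERERERERERERERERERIiIiIiIiIiIiIiIiIhEREREREREREREREREREREREREiIiIiIiIiIiIiIiIiIRERERERERERERERERERERERESIiIiIiIiIiIiIiIiIiERERERERERERERERERERERERIiIiIiIiIiIiIiIiIiIhEREREREREREREREREREREREiIiIiIiIiIiIiIiIiIiIRERERERERERERERERERERESIiIiIiIiIiIiIiIiIiIiERERERERERERERERERERERIiIiIiIiIiIiIiIiIiIiIREREREREREREREREREREREiIiIiIiIiIiIiIiIiIiIiERERERERERERERERERERESIiIiIiIiIiIiIiIiIiIiIhERERERERERERERERERERIiIiIiIiIiIiIiIiIiIiIiIREREREREREREREREREREiIiIiIiIiIiIiIiIiIiIiIiERERERERERERERERERESIiIiIiIiIiIiIiIiIiIiIiIhERERERERERERERERERIiIiIiIiIiIiIiIiIiIiIiIiEREREREREREREREREREiIiIiIiIiIiIiIiIiIiIiIiIhERERERERERERERERESIiIiIiIiIiIiIiIiIiIiIiIiIRERERERERERERERERIiIiIiIiIiIiIiIiIiIiIiIiIiEREREREREREREREREiIiIiIiIiIiIiIiIiIiIiIiIiIhERERERERERERERESIiIiIiIiIiIiIiIiIiIiIiIiIiIRERERERERERERERIiIiIiIiIiIiIiIiIiIiIiIiIiIhEREREREREREREREiIiIiIiIiIiIiIiIiIiIiIiIiIiIRERERERERERERESIiIiIiIiIiIiIiIiIiIiIiIiIiIiERERERERERERER"/>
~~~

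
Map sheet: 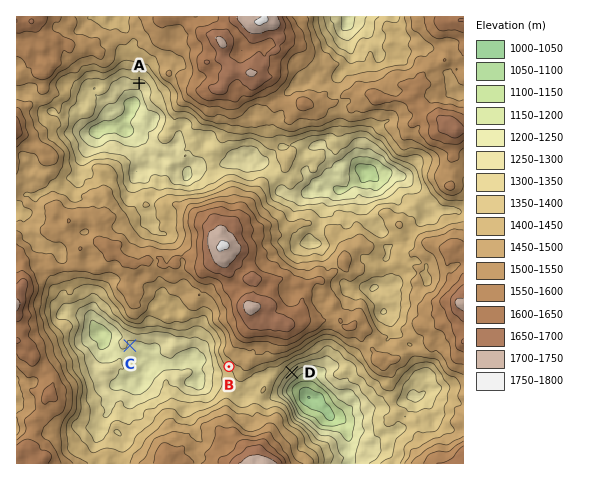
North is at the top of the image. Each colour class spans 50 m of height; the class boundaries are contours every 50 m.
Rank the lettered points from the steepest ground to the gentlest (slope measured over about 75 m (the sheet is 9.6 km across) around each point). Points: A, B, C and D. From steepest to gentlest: D B A C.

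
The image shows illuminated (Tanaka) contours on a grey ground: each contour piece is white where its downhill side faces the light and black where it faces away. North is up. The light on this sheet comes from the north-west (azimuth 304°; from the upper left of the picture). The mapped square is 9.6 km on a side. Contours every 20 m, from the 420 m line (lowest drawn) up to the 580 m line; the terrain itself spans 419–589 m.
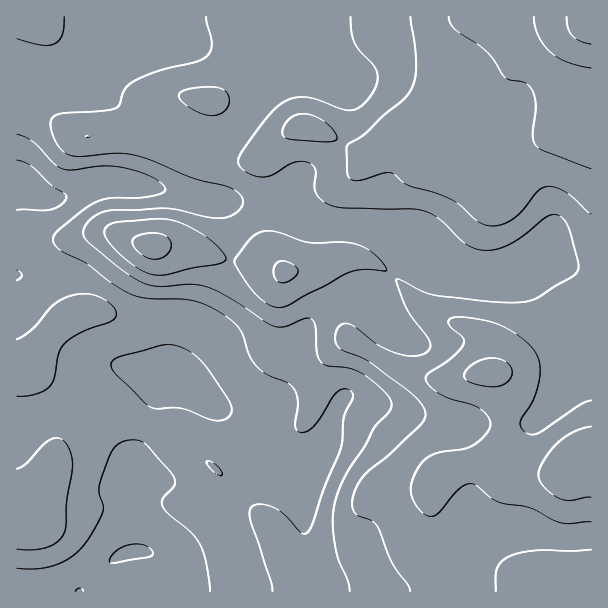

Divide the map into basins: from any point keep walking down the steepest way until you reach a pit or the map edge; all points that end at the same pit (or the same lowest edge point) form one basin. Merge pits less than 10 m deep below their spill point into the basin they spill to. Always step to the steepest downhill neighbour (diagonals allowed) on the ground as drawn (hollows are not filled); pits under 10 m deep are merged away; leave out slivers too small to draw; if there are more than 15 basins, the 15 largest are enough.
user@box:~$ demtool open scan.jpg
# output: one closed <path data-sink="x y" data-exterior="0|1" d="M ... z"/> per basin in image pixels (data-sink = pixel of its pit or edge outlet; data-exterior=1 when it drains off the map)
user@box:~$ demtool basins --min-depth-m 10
<path data-sink="131 552" data-exterior="0" d="M591 16l-575 1 0 82 19 5 27 22 18 10 30 0 21 3 31 9 14 8 18 6 34 1 30-5 32-26 9-5 10 0 26 11 24 14 13 1-12 14-10 18-1 55-3 14-4 4-28 10-30 4-18-8-36-4-48-13-35-1-13 11-35 51-31 10-22 23-14 27-5 5-11 2 1 217 575-1z"/><path data-sink="17 186" data-exterior="1" d="M21 100l-5 1 1 273 10-1 5-5 14-27 22-23 31-10 35-51 13-11 35 1 48 13 36 4 18 8 30-4 22-8 10-6 4-30 0-39 6-14 14-16-11-3-33-19-17-6-10 0-20 12-21 19-10 4-47 1-18-5-21-10-24-8-28-4-30 0-18-10-27-22z"/>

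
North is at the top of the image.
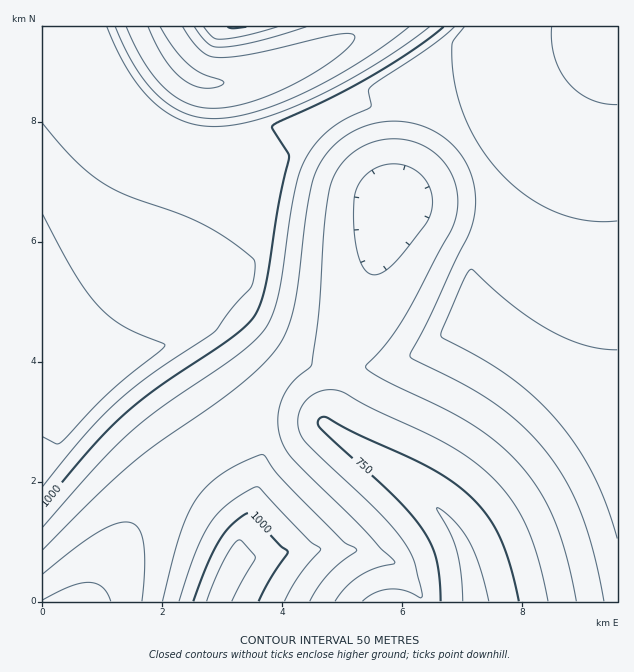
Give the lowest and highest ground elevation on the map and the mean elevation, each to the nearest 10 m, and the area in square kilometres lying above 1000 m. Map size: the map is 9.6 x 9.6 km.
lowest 680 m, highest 1200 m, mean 930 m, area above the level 27.8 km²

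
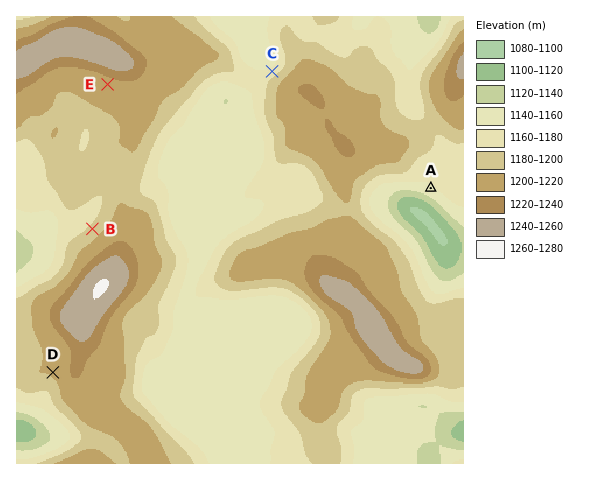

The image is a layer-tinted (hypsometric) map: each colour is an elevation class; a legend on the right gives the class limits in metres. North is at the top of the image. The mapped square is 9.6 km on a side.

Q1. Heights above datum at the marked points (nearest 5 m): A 1155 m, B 1185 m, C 1170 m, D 1205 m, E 1210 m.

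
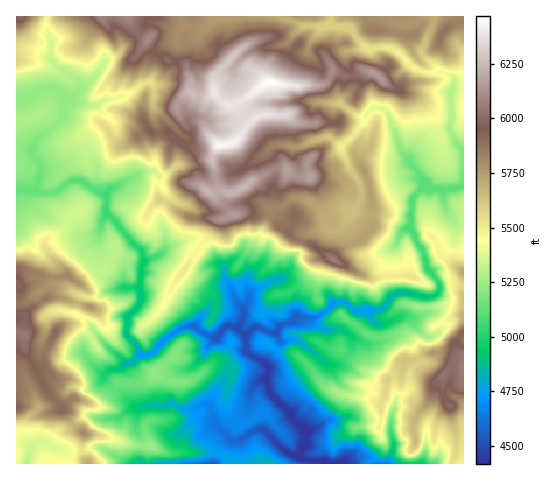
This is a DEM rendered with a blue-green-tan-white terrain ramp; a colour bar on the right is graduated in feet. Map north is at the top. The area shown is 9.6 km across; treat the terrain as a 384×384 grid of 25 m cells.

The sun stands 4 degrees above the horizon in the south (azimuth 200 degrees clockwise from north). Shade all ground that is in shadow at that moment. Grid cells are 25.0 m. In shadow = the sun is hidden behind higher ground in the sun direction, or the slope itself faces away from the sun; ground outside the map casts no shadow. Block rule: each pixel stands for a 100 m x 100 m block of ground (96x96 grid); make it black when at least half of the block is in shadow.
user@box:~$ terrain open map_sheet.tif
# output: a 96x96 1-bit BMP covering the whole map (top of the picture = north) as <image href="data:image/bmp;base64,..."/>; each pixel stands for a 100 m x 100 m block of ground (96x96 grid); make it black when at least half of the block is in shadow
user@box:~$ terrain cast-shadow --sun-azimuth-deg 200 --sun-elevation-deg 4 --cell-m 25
<image width="96" height="96" href="data:image/bmp;base64,Qk2+BAAAAAAAAD4AAAAoAAAAYAAAAGAAAAABAAEAAAAAAIAEAAATCwAAEwsAAAIAAAAAAAAA////AAAAAAAAAfgAAAAD/8AAAAAB4/wAAAP//AAAAAAD4/gA5w///QAAAAADgfgD/////wAAEAAAAfD3///f/gAAgAAAAEf//////AABgwAAAf////z//IADgwAAB//v//g//IgDgwAAD//n//AM/BnJgwAAD////+AA+BvBgAAAB////+AA8AHBgAAGD////+AD8AAAgADwPf///8AH4AAAAALwcf//4YBHwAAAAA9g////wABPgABYDA5B///wAAB/AAfADAwB//+AAAA/AB8AAAAAP/+AAAAeAD74AAAAf//AfAAOAH/5AMAA///gfwAGAP//gfAB///gP8DOAf//g/AJ///+D+P8Af//gfgb////B//4B///iHgb////n//wD+H//DAd////z//g/8H///Mc///n5//h/zP///MMf//H///n/vf///8GP/OD////n/+P//9+H+OA//////8/////78eAf/////5//////5+wP7/D/+D///8f/x/4D5/AH/H//////A/4B4/AH///////+Hj8A4/AAD//j//8c/98AA+AAD/7n/x8P//8AB8AAH8B//w////8AB4DAGAA//wf+f/gAD4H4AAAP/Fp4//gADwH4AAAAPDgB//gABwD4AAAA+Dj3/98AQgA4AA/z+D///9wYfAAAAD//+D///9/MPAAAAH/98P///8/8HMAAAf/58f///93gAAAAh//54/////xgAAAAD//75/////gAAAAAP//74/////gBAAAA//P/x/////AAAAAD//Afj9///+AAAAAD//Afv9///+AAAAAAf/B/P8///8AAAAAgP/HHP8///8AABAAg//nPP4f//4AD/gAB//ivHwf//wAP/Pw3//jzHwP//wAfgf4P7/n+fgP//wA+AHwPwfn+/z///4DwAAgHgHn+/9///4DgGYAAADv8/8H//8DAO+AAADP/f8D//4DB//AABjP/oED//AHP//wAP2f/gAB/gAGf8/8Cf+f/gEB/AAAP5//Of8//AAA8AAAHx//+f8//AEQ8AAADgB/+P9/+AMAYAAAAAA///5/+AMAAAAAAAAf//4P+AcAAAAACAgP//+H8AYAAAYAHD4P///z8A4AAAwAOH8AH/nz4AwAAAxm4H8AAPj34BgAABxO4P8AACB3wAgAADwPwPwAD//3wAAAAHgfAAAAD///gAgAAfCfAAAf//+fAAgAB//+AAAf//8fABgAAH/+AAYP//8AADgAAD//QA8B//8AAPgAAAP/4h/AP/8AD/gAAAB/5xxAAAgAf/gAAEA/IzgAf8AA/gAAACAOBzIH/+AD//gAAAAEB94P/+MH//gAABAAD+Yf/+8f//ABAAAAD/G//+9//+AfAAAAf/j//////8B+AAGB//z//////wAAAAGD//9//////wYAAACD//+//////w4CMAAB////////8AwOAAAA////////8AAGAAAf////////+AAAAAAf8//////P/AAAAAAfE//////P+xwAAAAPAf////+P8Zw="/>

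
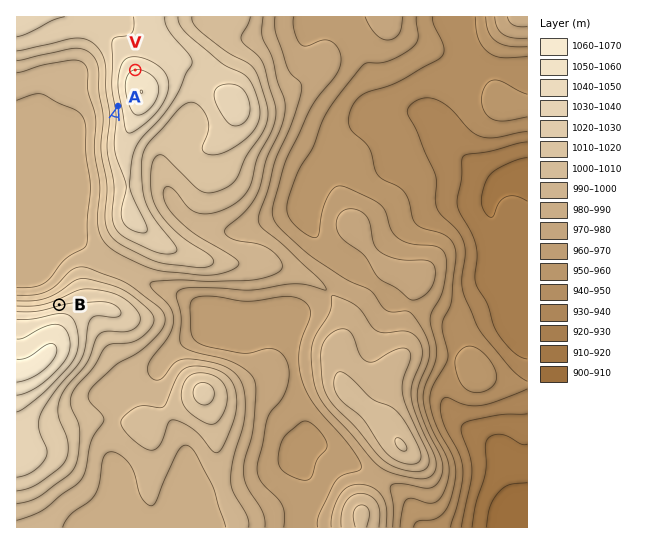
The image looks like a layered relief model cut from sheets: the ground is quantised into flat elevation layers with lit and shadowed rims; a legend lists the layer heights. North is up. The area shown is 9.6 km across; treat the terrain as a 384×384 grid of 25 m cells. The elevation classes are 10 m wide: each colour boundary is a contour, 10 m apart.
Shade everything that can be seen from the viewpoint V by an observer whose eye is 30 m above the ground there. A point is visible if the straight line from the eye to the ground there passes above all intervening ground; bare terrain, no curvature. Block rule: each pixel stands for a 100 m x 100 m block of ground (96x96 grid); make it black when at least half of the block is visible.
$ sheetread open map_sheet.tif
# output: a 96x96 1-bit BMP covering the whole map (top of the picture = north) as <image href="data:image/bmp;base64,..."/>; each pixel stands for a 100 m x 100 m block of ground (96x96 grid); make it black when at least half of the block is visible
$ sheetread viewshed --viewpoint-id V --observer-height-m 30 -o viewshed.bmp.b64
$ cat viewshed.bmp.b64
<image width="96" height="96" href="data:image/bmp;base64,Qk2+BAAAAAAAAD4AAAAoAAAAYAAAAGAAAAABAAEAAAAAAIAEAAATCwAAEwsAAAIAAAAAAAAA////AAAAAAAAAD//wAH//4AAAAAAAD//gAH//4AAAAAAAB//gAH//8AAAAAAAA//AAH//+AAAAAAAA//AAH///gAAAAAAAceAAD///wAAAAAAAAGAAD///wAAAAAAAAAAAD///wAAAAAAAAAAAD///gAAAAAAAAAAAB///AAAAAACAAAAAB//+AAAAAACAAAAAB//+AAAAAAOAAAAAA//4AAAAAB+AAAAAA//wAAAAAB+AAAAAAf/h8AAAAA+AAAAAAP/D/AAAAAeABwAAAP+D/AAAAAeAP4AAAH8H/AAAAAOAf4AAAH8H/AAAAAEAf4AAAH4H/AAAAAAAP4AAAHwP+AAAAAAAP8AAAPwP+AAAAAAAH8AAAP4f+AAAAAAAD/AAAP//8AAAAAAAB/4H4f//8AAAAAAAA///+f//8AAAEAAAAf//////8AAAMAAAAf//////8ABgcAAAAP//////8ABw/AAAAP//////8ADx/wAAAH//////+AD/z8AAAD/gf///+AD/D/gAAAAAP////AH8D//AAAAAH////gD4D//AAAAAA////gBAD//AAAAAAH///wAAD//AAAAAAH///wAAD//AAAAAAD///wAAD//AHgAAAB///wAAD//A/gAAAB///wAAD////gAAAB///wAAD///+AAAAA///wAAD///4AAAAB///wAAD///wAAAAB///wAAD///AAAAAB///wAAD//+AAAAAD///4AAP//8AAAAAH///4AAf//4AAAAAP///8AAf//wAAAD/////8AA///wAAB//////+AB///gAA////////AB///gAD////////AD///gAP////////gD///gA/////////wH///gB////A////wP///gD//gAAf///4P///wH/+AAAf///4D///8//8AAAP///4B//////4AAAH///gB//////8AAAD//gAA//////+AAAB/wAAA///////AAAAAAAAAf//////wAAAAAAAAf//n///4AAAAAAAAf//j///8AAAAAAAAf//j/P/8AAAAAAAAf//j+H/8AAAAAAAAf//j+H/8AAAAAAAA///j8H/8AAAAAAAD///j4H/4AAAAAAAP////4H/4AAAAAAA/////4D/4AAAAAAB+H///4D/4AAAAAAD+H///4B/8AAAAAAH/H///4B/8AAAAAAP/////4A/8AAAAAAf/////4A/+AAAAAA//////4A/+AAAAAD//////8A/+AAAAAH//////+B/+AAAAAf///////B/+AAAAB////////3/+AAAAH//////////+AAAA///////////+AAAD///////////+AAMf////////////AA8f////////////AB8P////////////gB+P////////////gD+f////////////wD+/////////////wH//////////////4P////////////P/wf//8AP/////////w///4AH/////////g///4AD/////////gf//4AD/8="/>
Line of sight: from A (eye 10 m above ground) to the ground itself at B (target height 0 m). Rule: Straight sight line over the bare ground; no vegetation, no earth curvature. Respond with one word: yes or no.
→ yes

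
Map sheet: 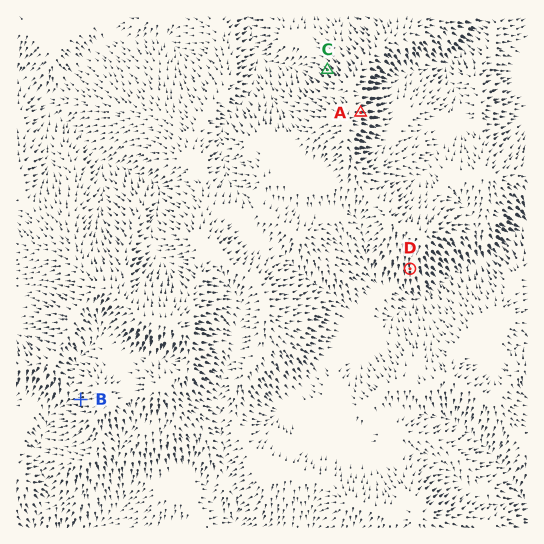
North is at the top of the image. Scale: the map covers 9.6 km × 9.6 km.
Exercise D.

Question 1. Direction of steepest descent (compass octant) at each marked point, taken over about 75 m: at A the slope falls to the E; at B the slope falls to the W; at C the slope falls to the NW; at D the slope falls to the S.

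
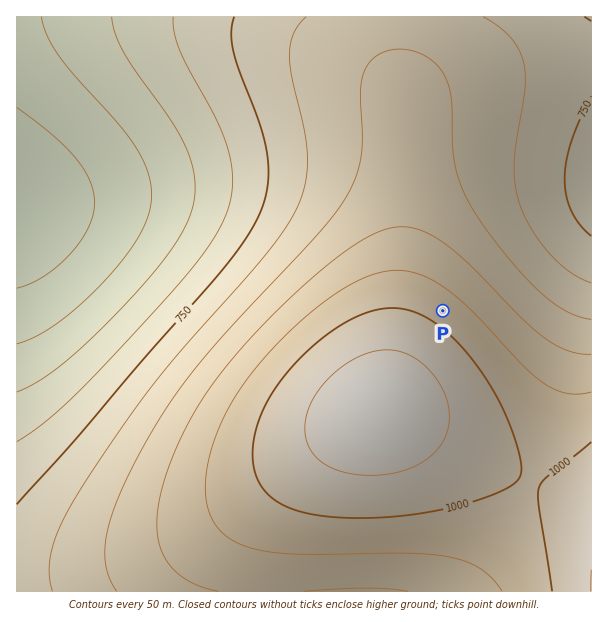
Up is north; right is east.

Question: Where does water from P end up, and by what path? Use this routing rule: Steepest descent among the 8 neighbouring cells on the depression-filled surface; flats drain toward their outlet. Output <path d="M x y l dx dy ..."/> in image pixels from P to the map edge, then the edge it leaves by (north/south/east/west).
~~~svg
<path d="M443 311l99-99 13 0 2-2 7 0 2-1 10-2 6-3 5 0 4-3"/>
exit: east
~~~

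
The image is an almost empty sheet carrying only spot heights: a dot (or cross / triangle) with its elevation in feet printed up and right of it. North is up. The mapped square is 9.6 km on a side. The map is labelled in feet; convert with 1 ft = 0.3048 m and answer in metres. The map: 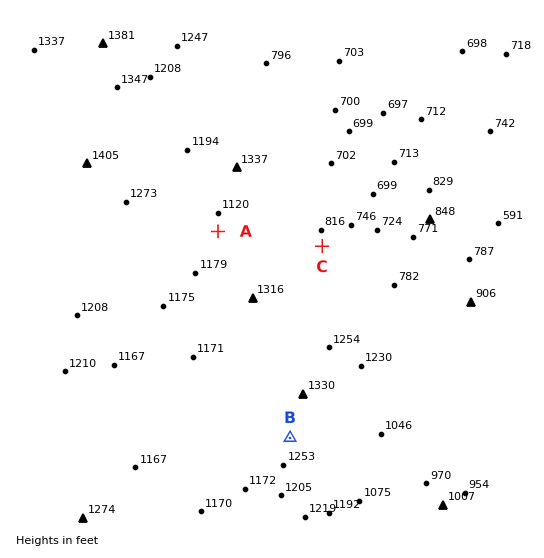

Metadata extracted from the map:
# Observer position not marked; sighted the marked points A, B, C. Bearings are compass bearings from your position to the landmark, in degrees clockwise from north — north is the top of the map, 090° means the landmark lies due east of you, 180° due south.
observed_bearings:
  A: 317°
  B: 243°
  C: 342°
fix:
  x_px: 371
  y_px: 396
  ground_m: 340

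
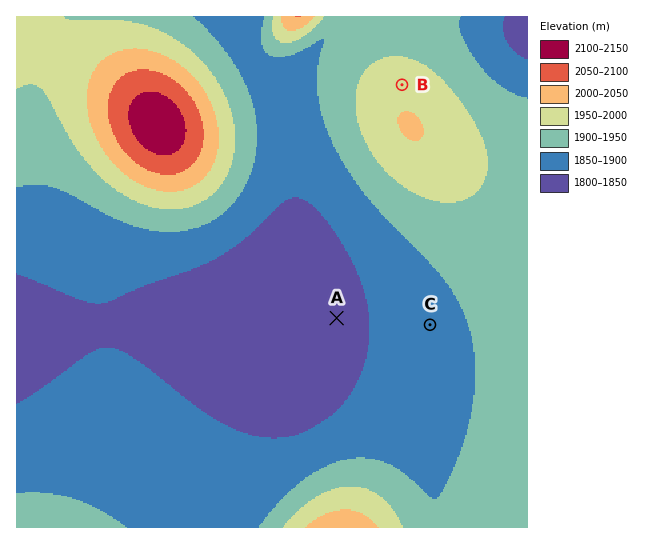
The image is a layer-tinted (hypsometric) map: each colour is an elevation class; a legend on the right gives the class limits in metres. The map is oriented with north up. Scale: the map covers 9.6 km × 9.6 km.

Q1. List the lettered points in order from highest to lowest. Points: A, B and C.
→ B C A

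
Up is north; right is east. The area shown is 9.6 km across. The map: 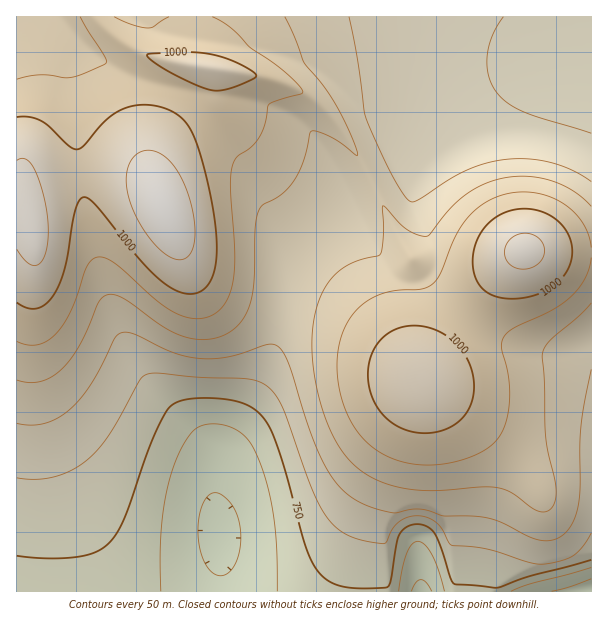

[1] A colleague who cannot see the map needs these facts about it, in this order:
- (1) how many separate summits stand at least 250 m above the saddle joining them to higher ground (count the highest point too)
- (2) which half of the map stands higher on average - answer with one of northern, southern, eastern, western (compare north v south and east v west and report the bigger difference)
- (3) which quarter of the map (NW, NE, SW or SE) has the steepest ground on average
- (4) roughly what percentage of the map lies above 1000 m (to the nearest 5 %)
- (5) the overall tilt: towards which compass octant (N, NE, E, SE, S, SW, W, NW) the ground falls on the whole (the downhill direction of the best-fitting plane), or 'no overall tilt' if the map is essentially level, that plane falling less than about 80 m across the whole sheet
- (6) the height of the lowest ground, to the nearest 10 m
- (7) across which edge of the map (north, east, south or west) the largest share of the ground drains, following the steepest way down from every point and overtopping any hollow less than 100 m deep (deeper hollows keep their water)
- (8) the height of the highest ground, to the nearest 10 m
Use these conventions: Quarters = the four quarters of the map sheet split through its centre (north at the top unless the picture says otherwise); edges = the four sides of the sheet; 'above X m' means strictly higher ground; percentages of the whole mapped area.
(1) Counting only tops that stand 250 m proud, the map has 1 summit.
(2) Taken as a whole, the northern half is higher than the southern.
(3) The south-east quarter is the steepest part of the map.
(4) About 15 % of the map lies above 1000 m.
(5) On the whole the ground falls towards the south.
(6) The lowest ground is at about 630 m.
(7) Drainage is mainly to the south: more ground falls towards that edge than towards any other.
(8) About 1080 m is the highest elevation on the sheet.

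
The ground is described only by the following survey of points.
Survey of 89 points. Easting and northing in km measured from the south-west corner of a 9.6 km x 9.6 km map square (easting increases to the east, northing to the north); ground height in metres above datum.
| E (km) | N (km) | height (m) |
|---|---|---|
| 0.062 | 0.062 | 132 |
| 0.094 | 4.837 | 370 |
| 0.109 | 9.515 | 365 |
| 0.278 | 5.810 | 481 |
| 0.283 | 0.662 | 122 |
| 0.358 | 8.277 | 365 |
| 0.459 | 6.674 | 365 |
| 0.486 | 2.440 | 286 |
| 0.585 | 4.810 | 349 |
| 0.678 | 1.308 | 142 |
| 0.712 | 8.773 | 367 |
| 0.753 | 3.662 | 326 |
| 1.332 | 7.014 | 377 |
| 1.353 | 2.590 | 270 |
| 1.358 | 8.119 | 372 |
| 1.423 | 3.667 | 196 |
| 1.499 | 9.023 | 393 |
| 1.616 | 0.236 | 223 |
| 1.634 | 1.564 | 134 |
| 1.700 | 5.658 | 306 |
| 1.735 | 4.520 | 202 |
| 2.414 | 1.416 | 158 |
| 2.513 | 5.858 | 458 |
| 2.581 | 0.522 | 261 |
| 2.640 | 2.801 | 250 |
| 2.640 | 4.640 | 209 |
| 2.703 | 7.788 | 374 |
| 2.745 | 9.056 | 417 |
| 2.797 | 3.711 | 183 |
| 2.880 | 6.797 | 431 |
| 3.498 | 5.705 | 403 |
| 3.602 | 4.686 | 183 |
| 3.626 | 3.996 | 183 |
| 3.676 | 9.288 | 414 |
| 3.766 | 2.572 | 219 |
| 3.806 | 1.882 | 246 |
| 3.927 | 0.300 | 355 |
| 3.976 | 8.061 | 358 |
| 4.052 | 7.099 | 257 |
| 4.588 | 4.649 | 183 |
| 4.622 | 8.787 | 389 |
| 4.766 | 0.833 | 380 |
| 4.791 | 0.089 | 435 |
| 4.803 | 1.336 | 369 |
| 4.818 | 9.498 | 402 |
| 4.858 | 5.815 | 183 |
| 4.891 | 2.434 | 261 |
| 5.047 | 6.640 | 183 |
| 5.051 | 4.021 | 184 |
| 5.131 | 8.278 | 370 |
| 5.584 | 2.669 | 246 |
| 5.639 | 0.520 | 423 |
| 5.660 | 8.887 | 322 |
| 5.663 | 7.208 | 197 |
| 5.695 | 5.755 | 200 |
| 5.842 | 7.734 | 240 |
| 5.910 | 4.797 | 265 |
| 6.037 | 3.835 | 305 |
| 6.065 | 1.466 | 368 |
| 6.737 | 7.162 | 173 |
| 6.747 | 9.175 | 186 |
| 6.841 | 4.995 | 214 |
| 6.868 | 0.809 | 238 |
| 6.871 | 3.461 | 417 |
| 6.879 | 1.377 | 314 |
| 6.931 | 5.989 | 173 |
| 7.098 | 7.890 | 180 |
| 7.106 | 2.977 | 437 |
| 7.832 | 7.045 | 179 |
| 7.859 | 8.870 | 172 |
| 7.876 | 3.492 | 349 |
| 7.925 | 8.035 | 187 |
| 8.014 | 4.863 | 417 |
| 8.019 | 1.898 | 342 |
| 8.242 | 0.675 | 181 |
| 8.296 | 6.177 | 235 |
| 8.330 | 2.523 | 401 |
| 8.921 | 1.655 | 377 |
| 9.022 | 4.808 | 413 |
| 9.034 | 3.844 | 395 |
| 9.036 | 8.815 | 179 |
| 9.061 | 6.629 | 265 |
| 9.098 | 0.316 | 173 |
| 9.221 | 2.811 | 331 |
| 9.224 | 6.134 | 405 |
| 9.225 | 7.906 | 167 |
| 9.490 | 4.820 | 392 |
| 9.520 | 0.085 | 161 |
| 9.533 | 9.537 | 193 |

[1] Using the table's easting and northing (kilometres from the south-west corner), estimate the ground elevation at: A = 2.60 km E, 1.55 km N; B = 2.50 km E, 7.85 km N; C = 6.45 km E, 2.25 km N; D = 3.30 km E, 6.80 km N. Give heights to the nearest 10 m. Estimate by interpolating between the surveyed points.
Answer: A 180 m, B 380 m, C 420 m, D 380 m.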